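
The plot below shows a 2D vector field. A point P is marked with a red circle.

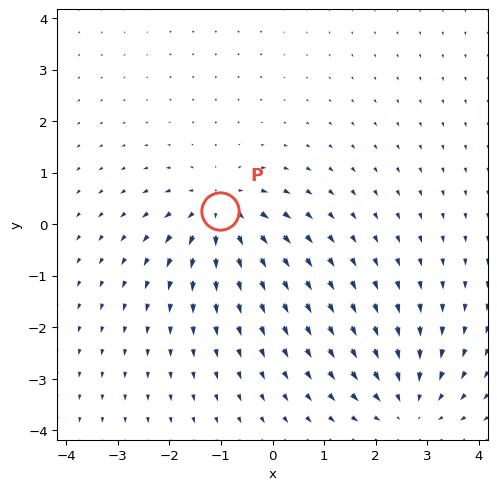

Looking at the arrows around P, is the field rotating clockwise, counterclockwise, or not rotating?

not rotating

Near P at (-1.0, 0.3) the arrows show no circulation. The curl there is ≈0.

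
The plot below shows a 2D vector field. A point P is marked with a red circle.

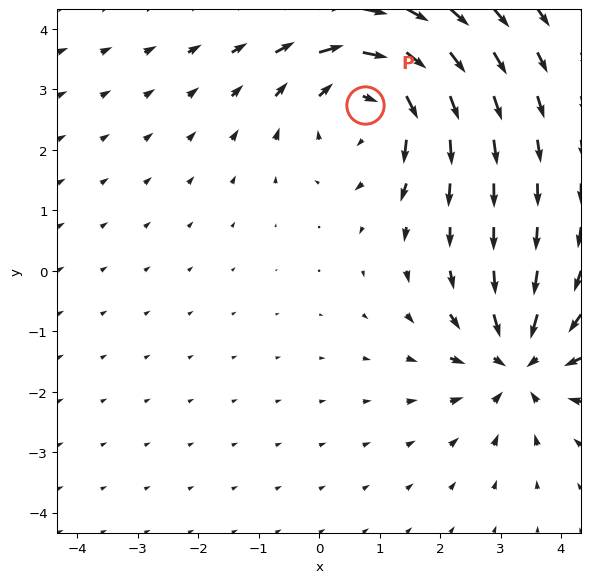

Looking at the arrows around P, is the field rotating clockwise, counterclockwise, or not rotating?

clockwise

Near P at (0.8, 2.7) the arrows circulate clockwise. The curl (z-component) there is about -4; negative curl means clockwise rotation.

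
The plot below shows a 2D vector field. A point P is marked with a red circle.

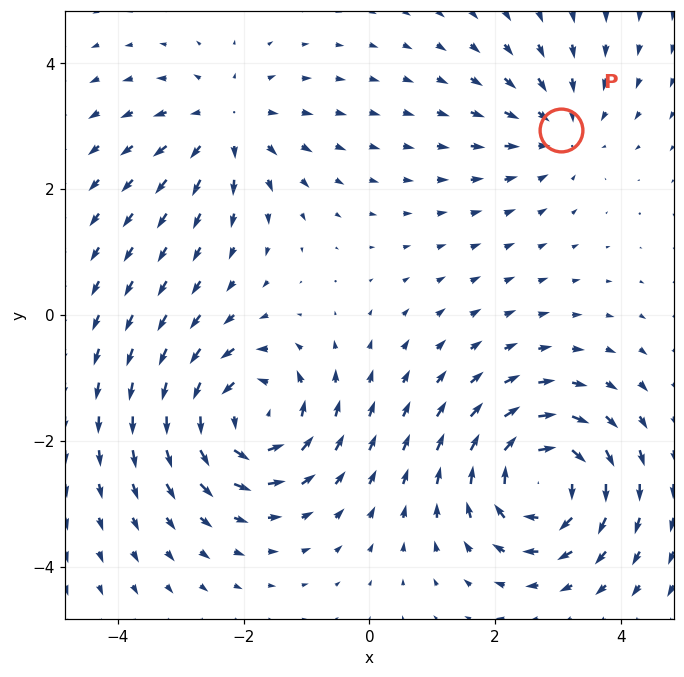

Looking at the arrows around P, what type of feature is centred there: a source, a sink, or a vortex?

At P (3.0, 2.9) the arrows converge inward. Divergence about -3, curl ≈0 — negative divergence with near-zero curl is a sink.

sink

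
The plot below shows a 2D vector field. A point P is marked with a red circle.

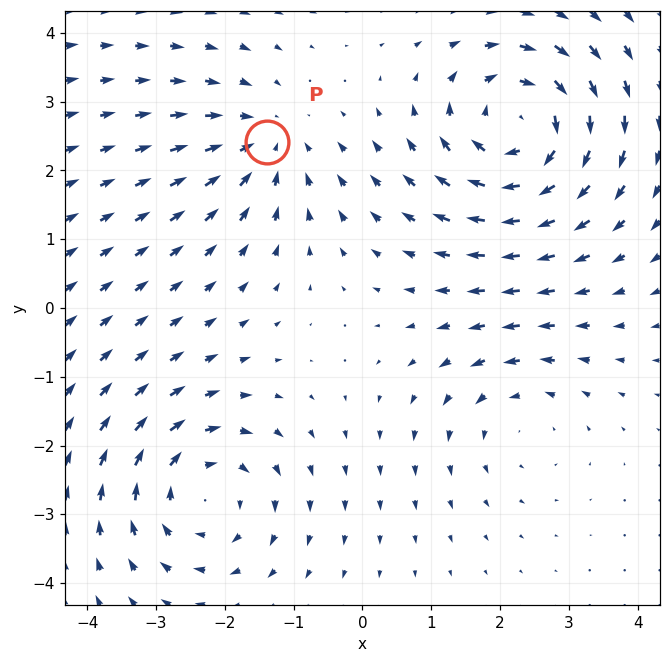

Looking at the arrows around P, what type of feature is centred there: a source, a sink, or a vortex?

At P (-1.4, 2.4) the arrows converge inward. Divergence about -3, curl ≈0 — negative divergence with near-zero curl is a sink.

sink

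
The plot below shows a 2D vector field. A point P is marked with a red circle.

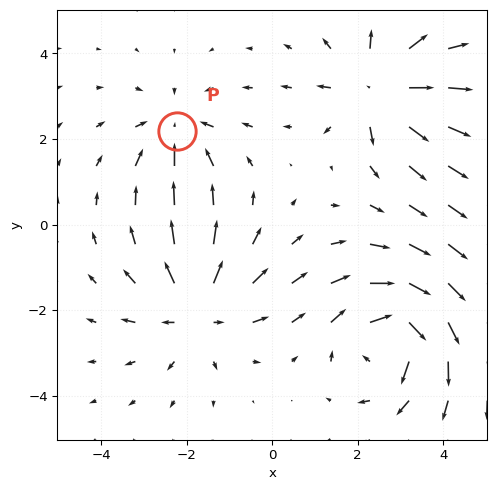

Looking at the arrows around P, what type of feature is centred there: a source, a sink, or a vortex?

At P (-2.2, 2.2) the arrows converge inward. Divergence about -3, curl ≈0 — negative divergence with near-zero curl is a sink.

sink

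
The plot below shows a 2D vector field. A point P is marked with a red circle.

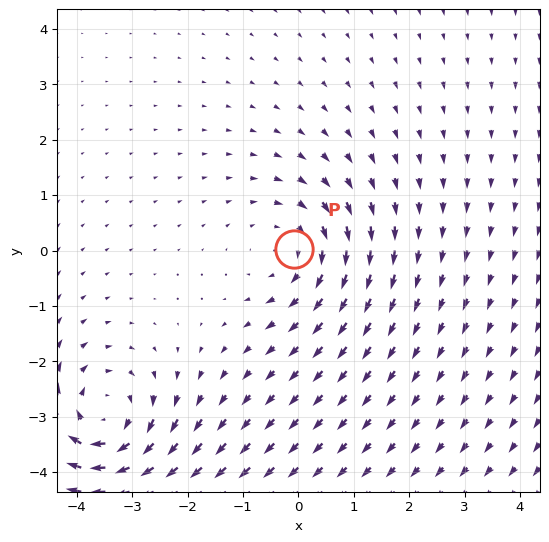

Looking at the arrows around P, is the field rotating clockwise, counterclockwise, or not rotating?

clockwise

Near P at (-0.1, 0.0) the arrows circulate clockwise. The curl (z-component) there is about -3; negative curl means clockwise rotation.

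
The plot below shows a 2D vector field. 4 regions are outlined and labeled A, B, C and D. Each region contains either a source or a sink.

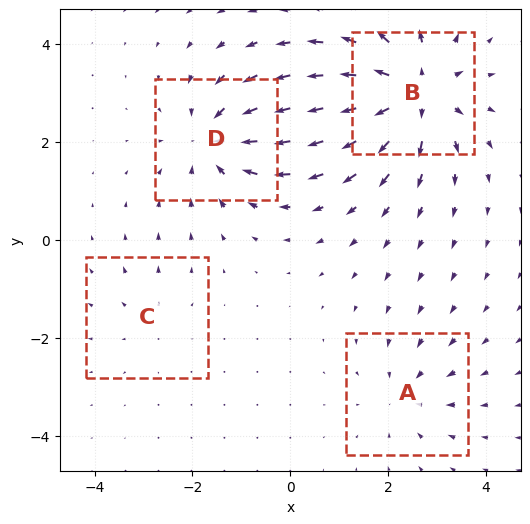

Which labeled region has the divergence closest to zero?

C

Divergence at each region's feature centre — A: about -3, B: about +7, C: about +2, D: about -5. Region C is closest to zero.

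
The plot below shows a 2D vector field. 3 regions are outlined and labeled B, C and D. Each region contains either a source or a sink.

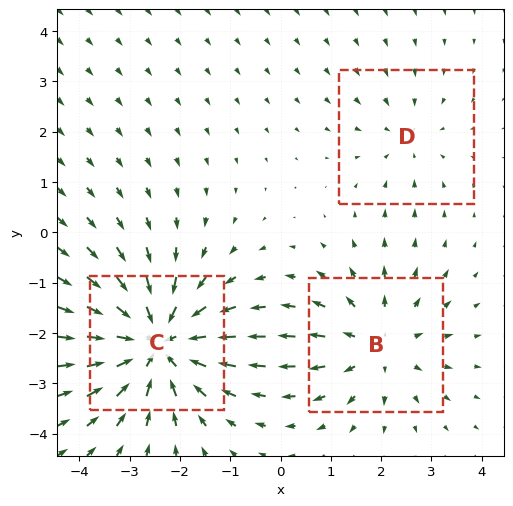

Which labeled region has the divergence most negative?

Divergence at each region's feature centre — B: about +3, C: about -5, D: about -2. Region C is most negative.

C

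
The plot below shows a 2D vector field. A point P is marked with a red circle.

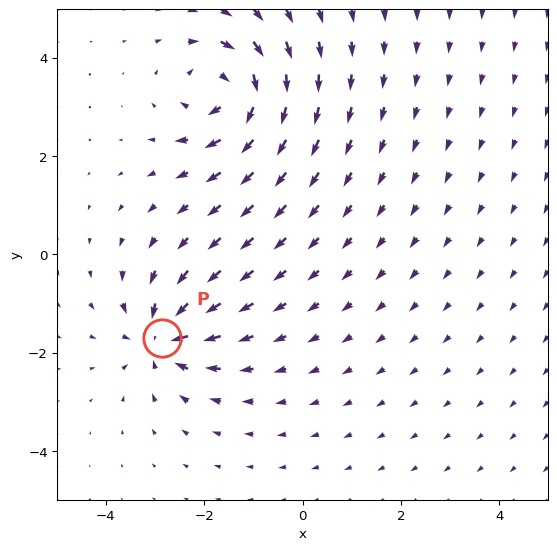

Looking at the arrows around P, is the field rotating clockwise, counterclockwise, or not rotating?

not rotating

Near P at (-2.9, -1.7) the arrows show no circulation. The curl there is ≈0.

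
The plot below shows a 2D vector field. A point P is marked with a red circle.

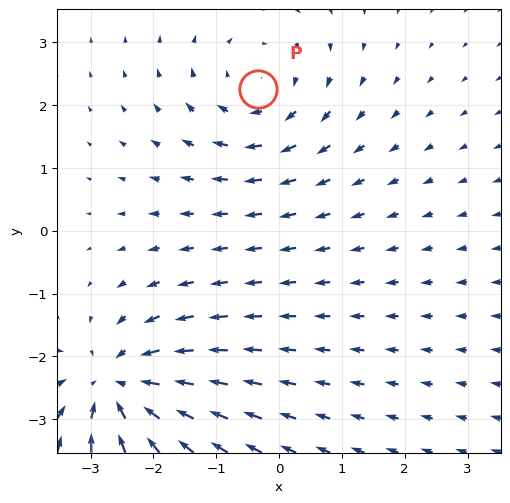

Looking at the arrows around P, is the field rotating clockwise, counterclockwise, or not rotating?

Near P at (-0.3, 2.3) the arrows circulate clockwise. The curl (z-component) there is about -3; negative curl means clockwise rotation.

clockwise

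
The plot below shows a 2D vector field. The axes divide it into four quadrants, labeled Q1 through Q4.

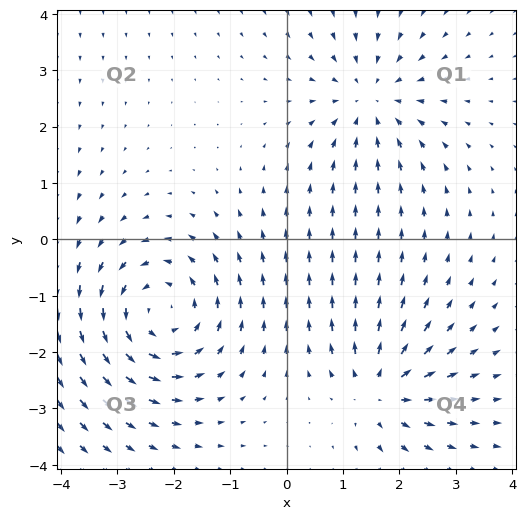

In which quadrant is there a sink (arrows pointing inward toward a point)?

Q1

The sink sits at approximately (1.5, 2.5), which lies in quadrant Q1. The divergence there is about -3, negative as expected for a sink.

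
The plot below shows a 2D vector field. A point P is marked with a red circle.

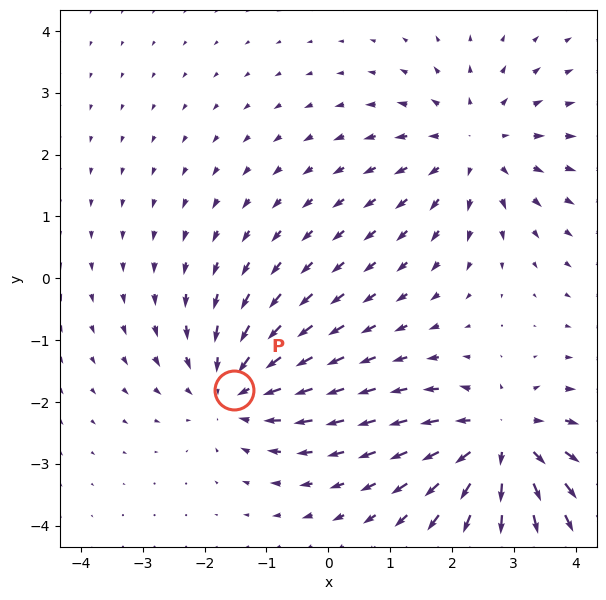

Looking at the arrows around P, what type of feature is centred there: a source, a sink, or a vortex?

At P (-1.5, -1.8) the arrows converge inward. Divergence about -4, curl ≈0 — negative divergence with near-zero curl is a sink.

sink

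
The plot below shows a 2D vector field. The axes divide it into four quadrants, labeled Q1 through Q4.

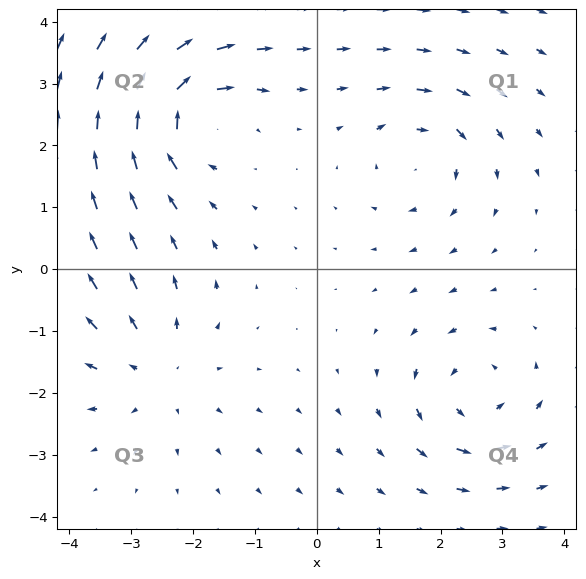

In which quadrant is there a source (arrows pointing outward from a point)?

Q3

The source sits at approximately (-2.6, -1.6), which lies in quadrant Q3. The divergence there is about +4, positive as expected for a source.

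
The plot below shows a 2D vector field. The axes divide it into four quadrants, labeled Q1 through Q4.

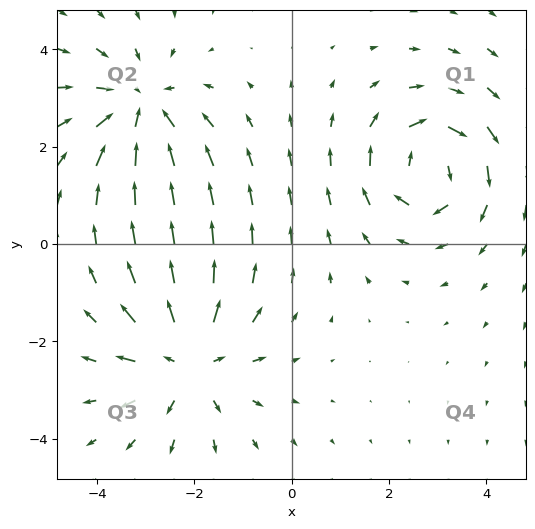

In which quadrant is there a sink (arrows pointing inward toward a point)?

The sink sits at approximately (-3.1, 2.8), which lies in quadrant Q2. The divergence there is about -3, negative as expected for a sink.

Q2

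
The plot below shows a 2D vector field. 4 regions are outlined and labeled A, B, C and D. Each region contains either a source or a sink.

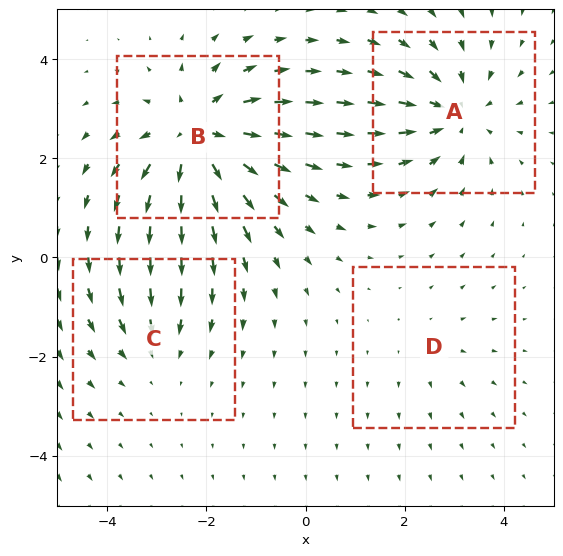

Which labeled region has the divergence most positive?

Divergence at each region's feature centre — A: about -5, B: about +6, C: about -3, D: about +2. Region B is most positive.

B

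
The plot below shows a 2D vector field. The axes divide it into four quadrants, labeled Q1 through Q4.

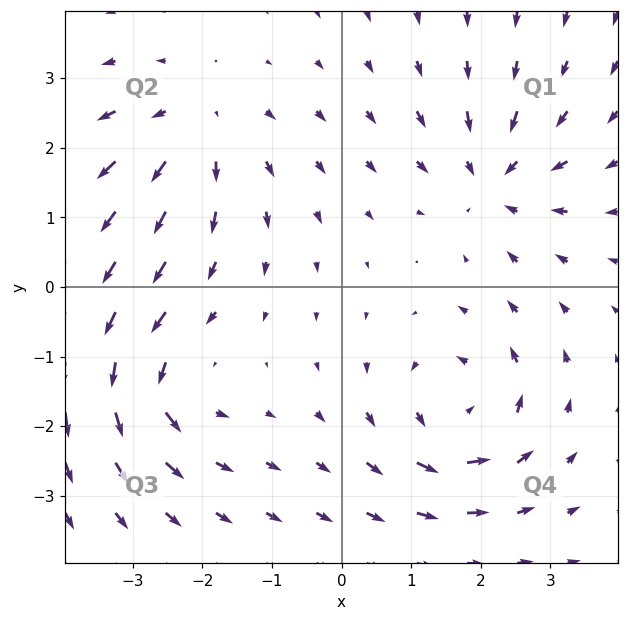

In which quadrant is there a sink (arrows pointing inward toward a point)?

Q1

The sink sits at approximately (2.2, 1.5), which lies in quadrant Q1. The divergence there is about -5, negative as expected for a sink.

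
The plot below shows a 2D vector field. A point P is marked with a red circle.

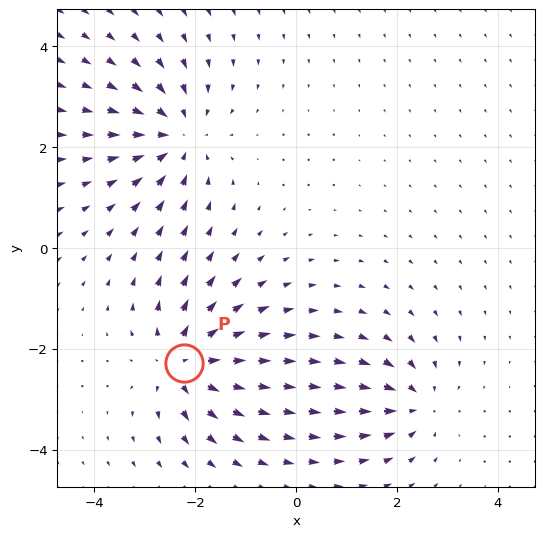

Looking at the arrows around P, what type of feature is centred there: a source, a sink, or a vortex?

source

At P (-2.2, -2.3) the arrows spread outward. Divergence about +6, curl ≈0 — positive divergence with near-zero curl is a source.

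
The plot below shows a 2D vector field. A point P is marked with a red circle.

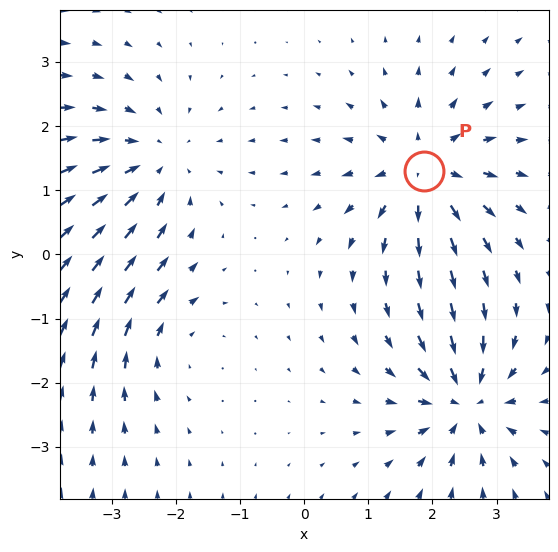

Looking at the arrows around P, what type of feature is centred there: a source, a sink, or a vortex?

source

At P (1.9, 1.3) the arrows spread outward. Divergence about +5, curl ≈0 — positive divergence with near-zero curl is a source.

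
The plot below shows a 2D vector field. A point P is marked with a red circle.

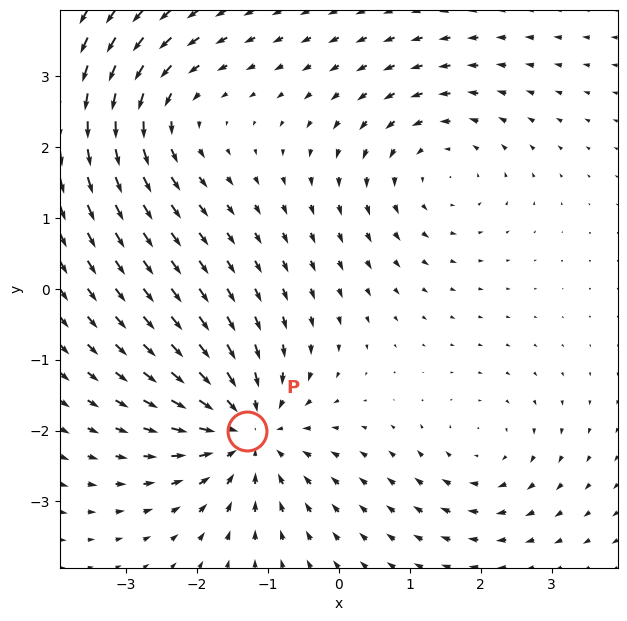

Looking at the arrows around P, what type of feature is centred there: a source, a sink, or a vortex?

At P (-1.3, -2.0) the arrows converge inward. Divergence about -6, curl ≈0 — negative divergence with near-zero curl is a sink.

sink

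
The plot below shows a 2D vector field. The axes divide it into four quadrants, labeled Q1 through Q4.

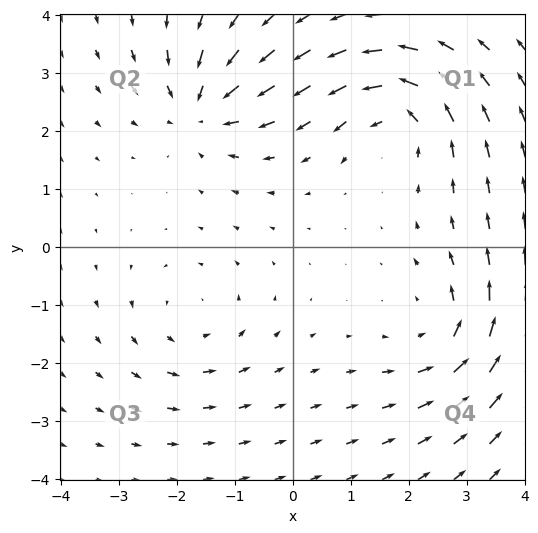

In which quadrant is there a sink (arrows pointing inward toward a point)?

Q2

The sink sits at approximately (-1.5, 2.4), which lies in quadrant Q2. The divergence there is about -5, negative as expected for a sink.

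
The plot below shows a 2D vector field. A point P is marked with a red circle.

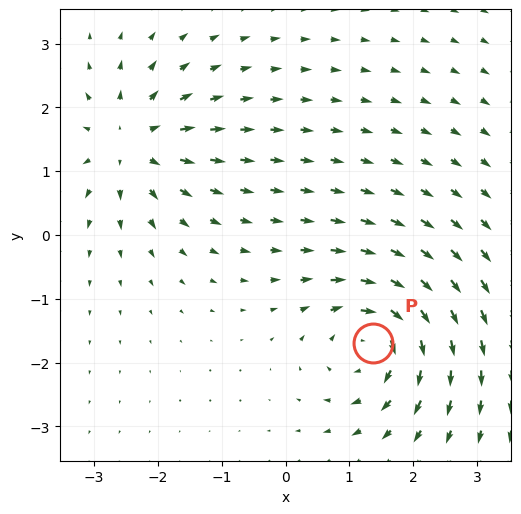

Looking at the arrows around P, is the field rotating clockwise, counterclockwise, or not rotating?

Near P at (1.4, -1.7) the arrows circulate clockwise. The curl (z-component) there is about -6; negative curl means clockwise rotation.

clockwise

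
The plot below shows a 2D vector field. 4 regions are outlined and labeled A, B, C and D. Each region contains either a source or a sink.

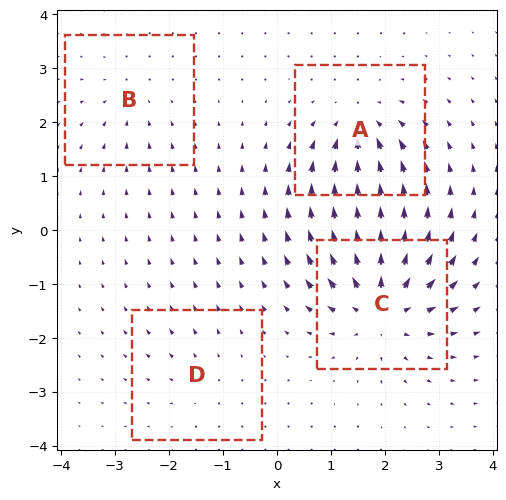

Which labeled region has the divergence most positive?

Divergence at each region's feature centre — A: about -6, B: about -3, C: about +8, D: about +2. Region C is most positive.

C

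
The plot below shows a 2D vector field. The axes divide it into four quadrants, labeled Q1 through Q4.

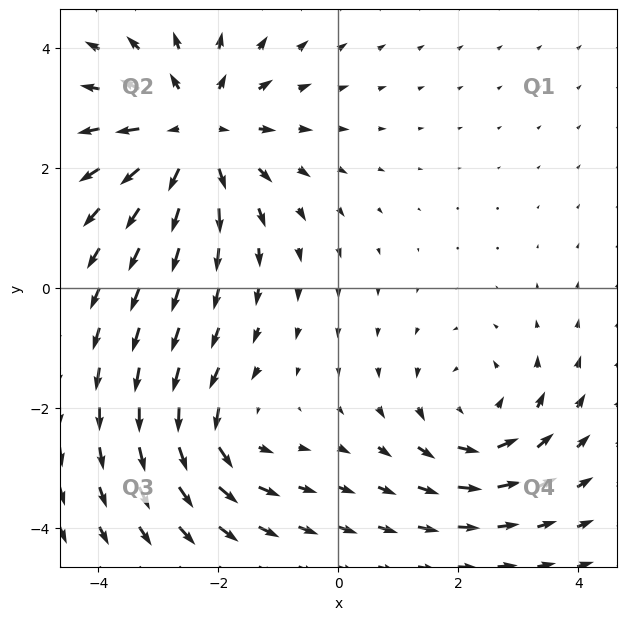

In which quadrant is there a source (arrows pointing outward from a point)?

The source sits at approximately (-2.4, 2.6), which lies in quadrant Q2. The divergence there is about +4, positive as expected for a source.

Q2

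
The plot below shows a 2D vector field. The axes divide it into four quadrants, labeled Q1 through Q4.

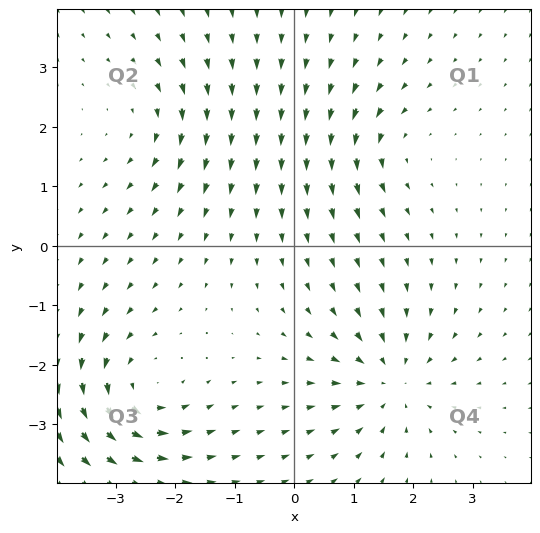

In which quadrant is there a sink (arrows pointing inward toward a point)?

The sink sits at approximately (1.6, -2.3), which lies in quadrant Q4. The divergence there is about -5, negative as expected for a sink.

Q4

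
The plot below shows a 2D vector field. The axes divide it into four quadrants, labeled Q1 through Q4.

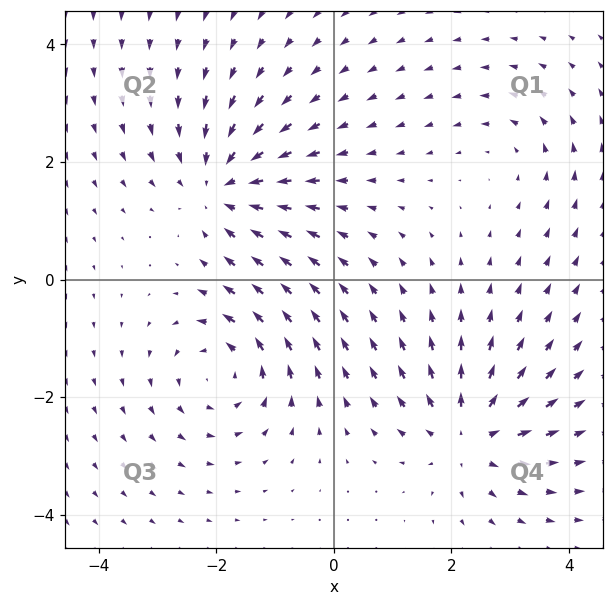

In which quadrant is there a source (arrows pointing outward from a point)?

The source sits at approximately (2.3, -2.6), which lies in quadrant Q4. The divergence there is about +5, positive as expected for a source.

Q4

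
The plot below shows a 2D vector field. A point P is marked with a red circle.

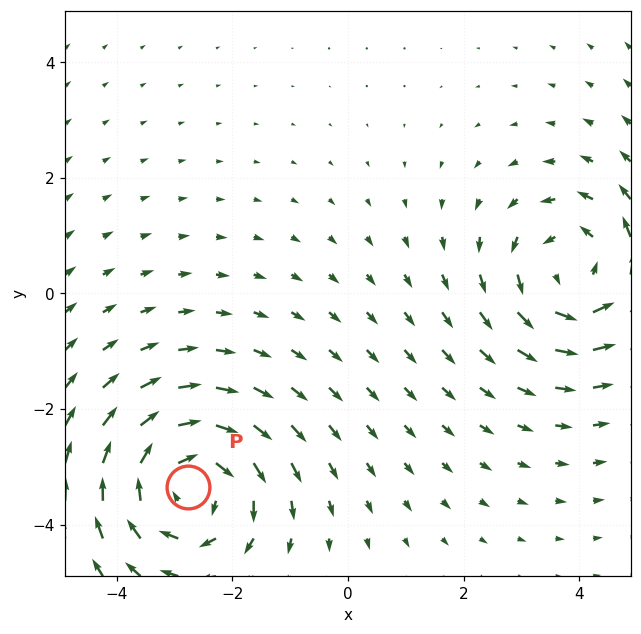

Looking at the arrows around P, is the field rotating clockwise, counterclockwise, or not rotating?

clockwise

Near P at (-2.8, -3.4) the arrows circulate clockwise. The curl (z-component) there is about -3; negative curl means clockwise rotation.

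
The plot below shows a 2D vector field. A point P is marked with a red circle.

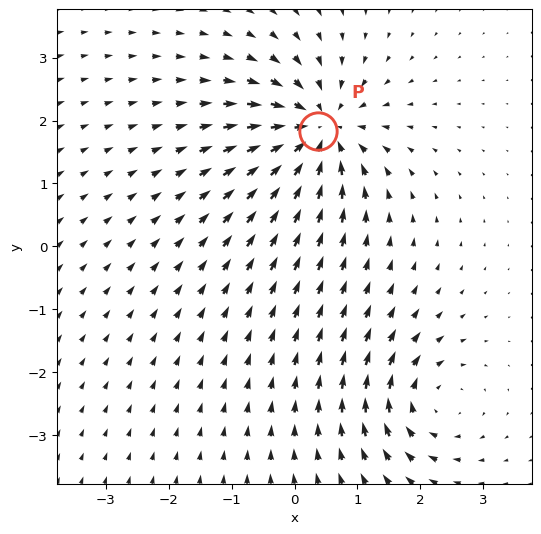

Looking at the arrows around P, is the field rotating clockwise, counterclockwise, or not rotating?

Near P at (0.4, 1.8) the arrows show no circulation. The curl there is ≈0.

not rotating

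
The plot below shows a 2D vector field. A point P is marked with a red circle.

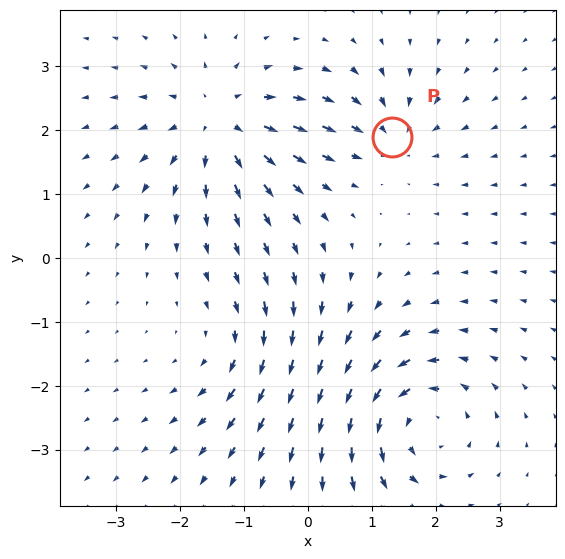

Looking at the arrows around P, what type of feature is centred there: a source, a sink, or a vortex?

sink

At P (1.3, 1.9) the arrows converge inward. Divergence about -4, curl ≈0 — negative divergence with near-zero curl is a sink.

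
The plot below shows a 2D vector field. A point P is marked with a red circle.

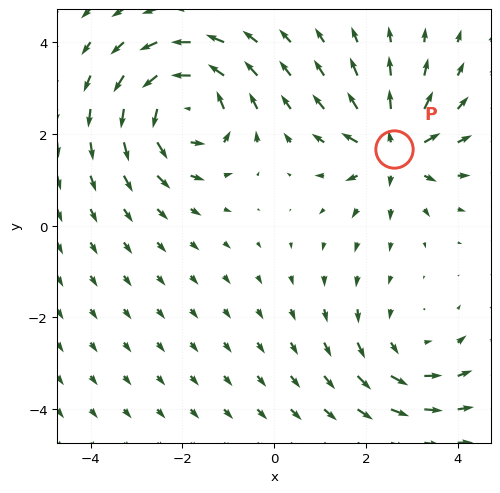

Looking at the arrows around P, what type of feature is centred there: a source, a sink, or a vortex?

source

At P (2.6, 1.7) the arrows spread outward. Divergence about +5, curl ≈0 — positive divergence with near-zero curl is a source.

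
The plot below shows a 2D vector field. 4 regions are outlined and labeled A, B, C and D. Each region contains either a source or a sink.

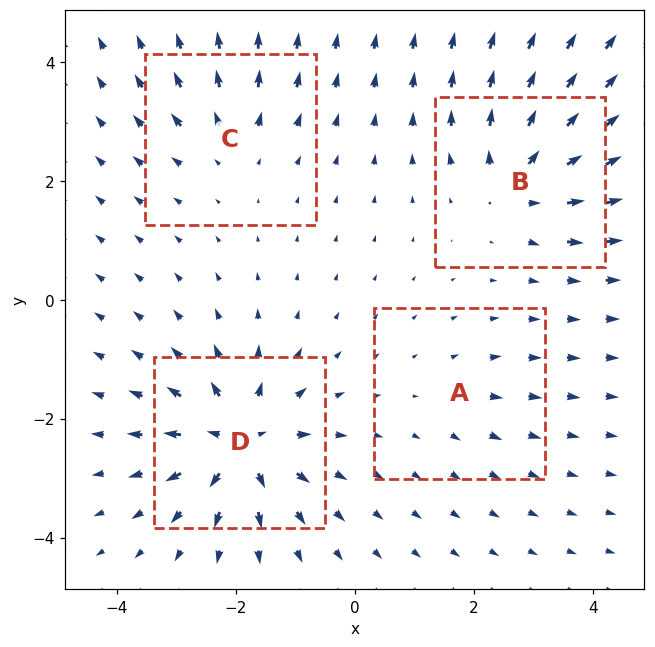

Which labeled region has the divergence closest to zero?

A

Divergence at each region's feature centre — A: about +2, B: about +6, C: about +4, D: about +9. Region A is closest to zero.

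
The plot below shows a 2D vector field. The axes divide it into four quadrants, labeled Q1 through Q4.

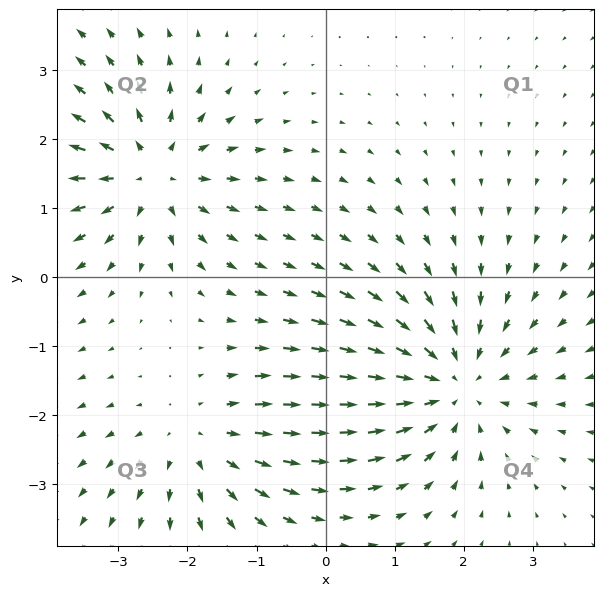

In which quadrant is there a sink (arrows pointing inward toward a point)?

The sink sits at approximately (1.8, -1.5), which lies in quadrant Q4. The divergence there is about -4, negative as expected for a sink.

Q4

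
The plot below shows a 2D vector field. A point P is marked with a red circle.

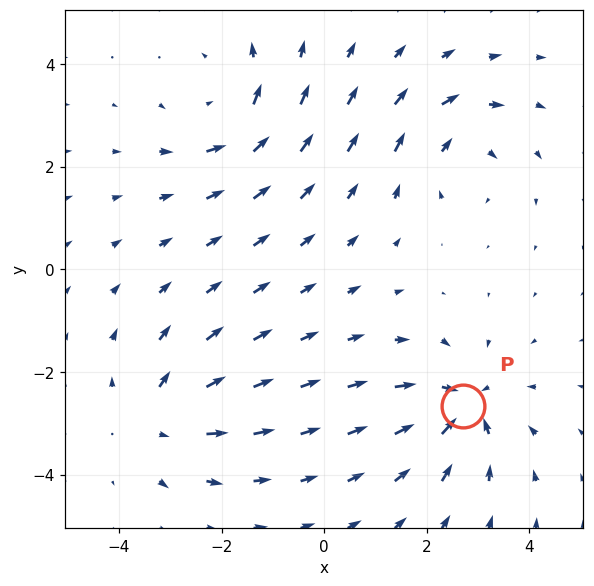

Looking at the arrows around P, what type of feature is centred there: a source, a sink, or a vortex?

sink

At P (2.7, -2.7) the arrows converge inward. Divergence about -6, curl ≈0 — negative divergence with near-zero curl is a sink.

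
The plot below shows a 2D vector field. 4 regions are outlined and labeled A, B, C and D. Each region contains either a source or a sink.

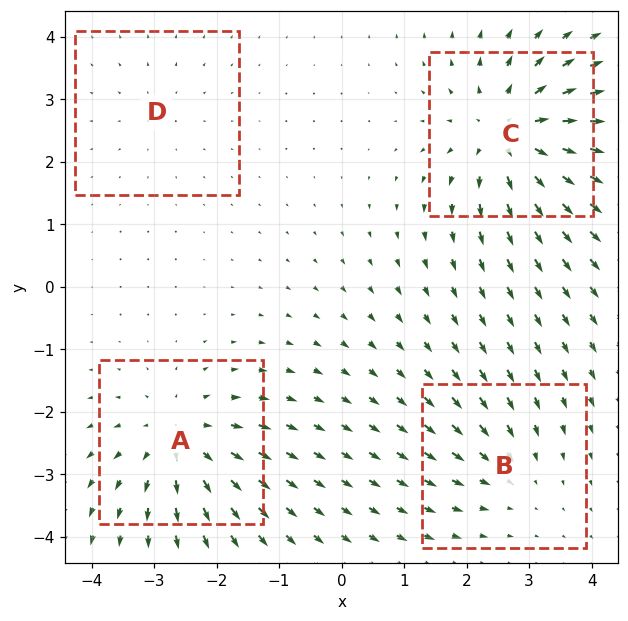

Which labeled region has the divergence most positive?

C

Divergence at each region's feature centre — A: about +6, B: about -3, C: about +7, D: about +2. Region C is most positive.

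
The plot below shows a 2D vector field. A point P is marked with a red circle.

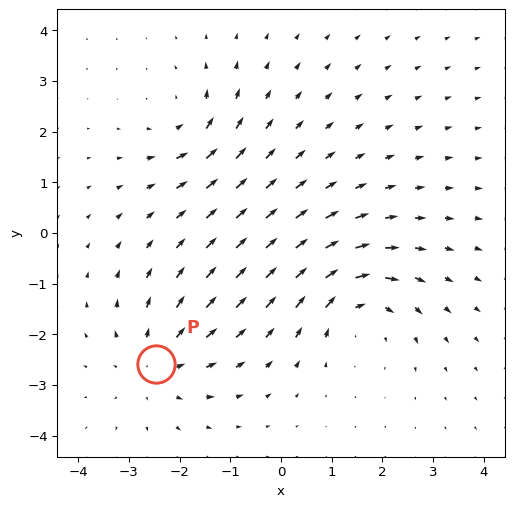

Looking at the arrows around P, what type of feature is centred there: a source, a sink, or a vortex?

source

At P (-2.5, -2.6) the arrows spread outward. Divergence about +4, curl ≈0 — positive divergence with near-zero curl is a source.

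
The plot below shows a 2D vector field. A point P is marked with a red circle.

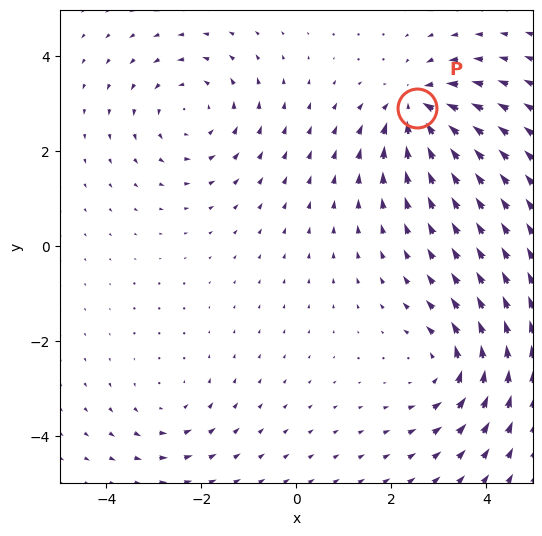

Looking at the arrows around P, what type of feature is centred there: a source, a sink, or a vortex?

At P (2.5, 2.9) the arrows converge inward. Divergence about -6, curl ≈0 — negative divergence with near-zero curl is a sink.

sink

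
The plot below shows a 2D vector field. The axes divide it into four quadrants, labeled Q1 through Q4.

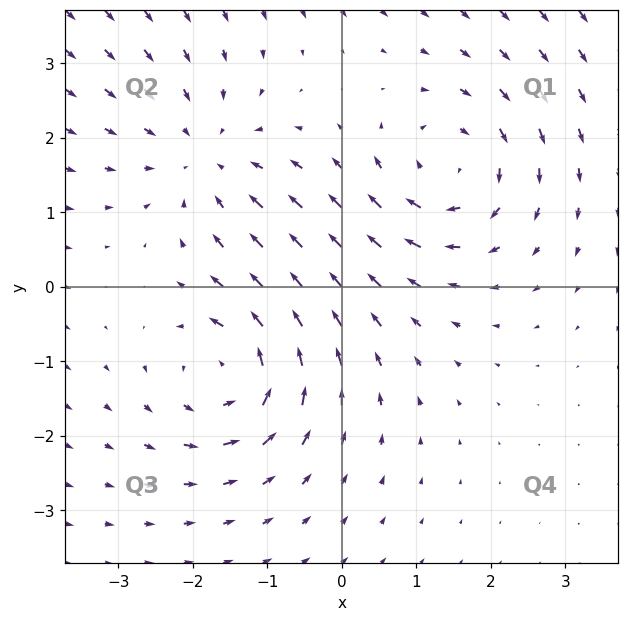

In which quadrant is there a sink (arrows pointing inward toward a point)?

Q2

The sink sits at approximately (-1.8, 1.7), which lies in quadrant Q2. The divergence there is about -3, negative as expected for a sink.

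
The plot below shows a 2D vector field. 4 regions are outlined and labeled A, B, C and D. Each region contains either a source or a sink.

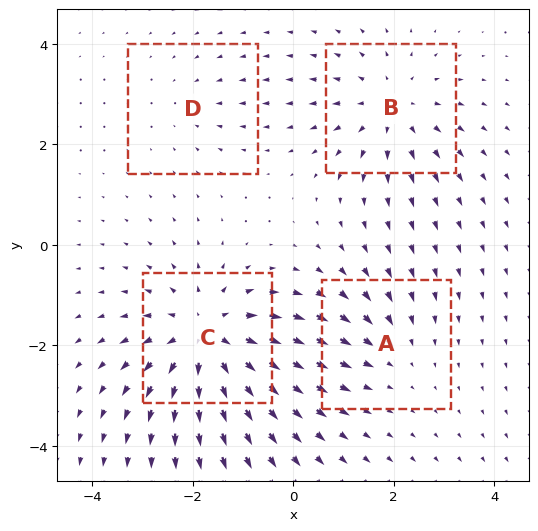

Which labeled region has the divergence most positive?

C

Divergence at each region's feature centre — A: about -3, B: about +4, C: about +7, D: about -2. Region C is most positive.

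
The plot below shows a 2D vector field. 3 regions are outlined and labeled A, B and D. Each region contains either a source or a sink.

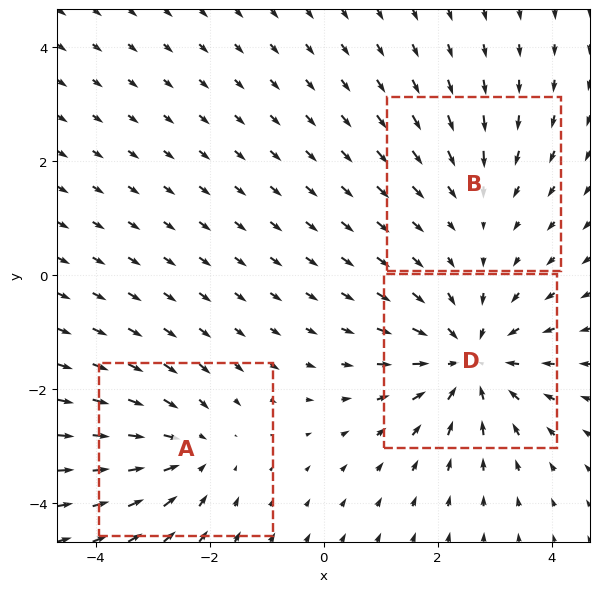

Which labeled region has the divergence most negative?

D

Divergence at each region's feature centre — A: about -3, B: about -2, D: about -4. Region D is most negative.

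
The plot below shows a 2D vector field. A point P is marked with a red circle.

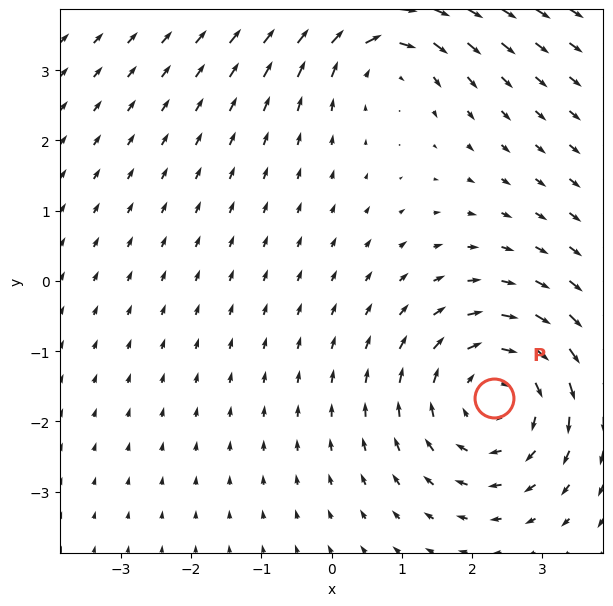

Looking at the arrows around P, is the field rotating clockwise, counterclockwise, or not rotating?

clockwise

Near P at (2.3, -1.7) the arrows circulate clockwise. The curl (z-component) there is about -3; negative curl means clockwise rotation.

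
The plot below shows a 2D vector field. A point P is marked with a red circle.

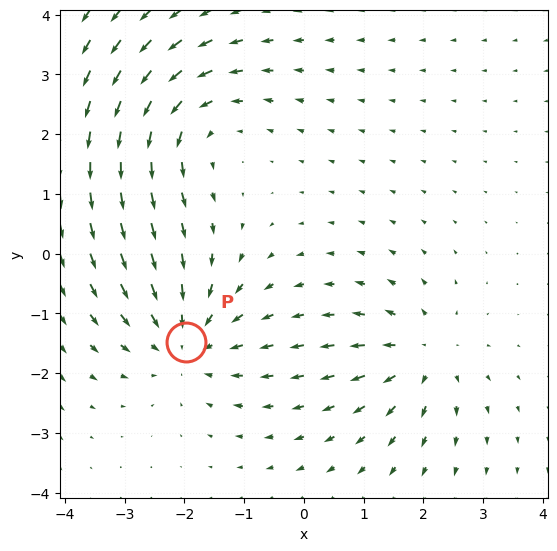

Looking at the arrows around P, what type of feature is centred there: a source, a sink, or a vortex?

sink

At P (-2.0, -1.5) the arrows converge inward. Divergence about -3, curl ≈0 — negative divergence with near-zero curl is a sink.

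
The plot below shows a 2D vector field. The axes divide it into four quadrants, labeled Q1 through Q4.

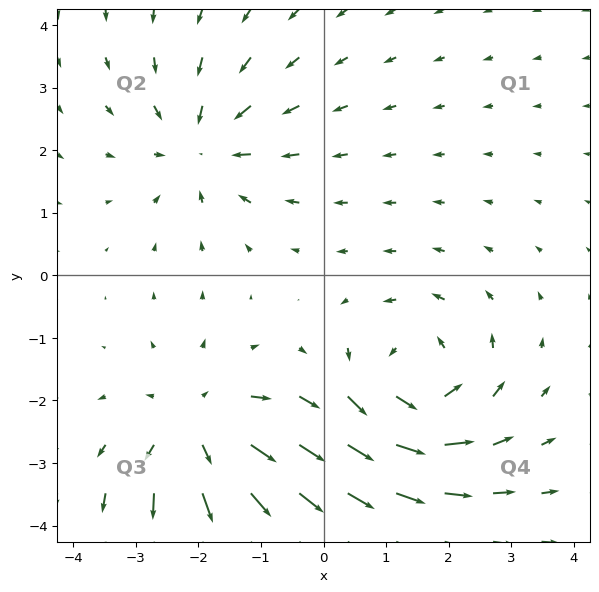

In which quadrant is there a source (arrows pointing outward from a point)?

Q3

The source sits at approximately (-2.0, -2.5), which lies in quadrant Q3. The divergence there is about +4, positive as expected for a source.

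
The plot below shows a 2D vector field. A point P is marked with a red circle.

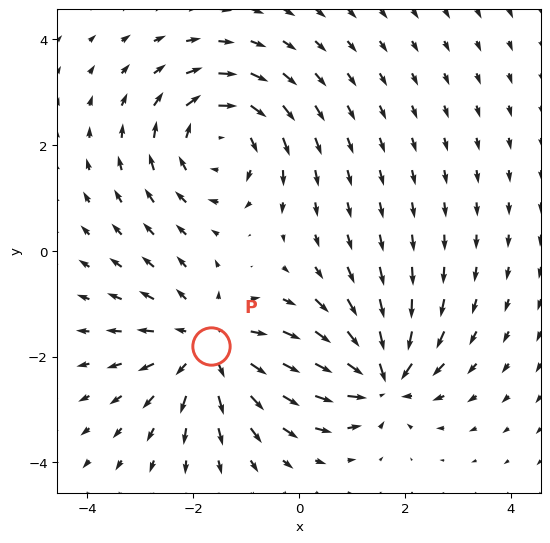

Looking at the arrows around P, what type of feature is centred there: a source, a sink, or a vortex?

source

At P (-1.7, -1.8) the arrows spread outward. Divergence about +3, curl ≈0 — positive divergence with near-zero curl is a source.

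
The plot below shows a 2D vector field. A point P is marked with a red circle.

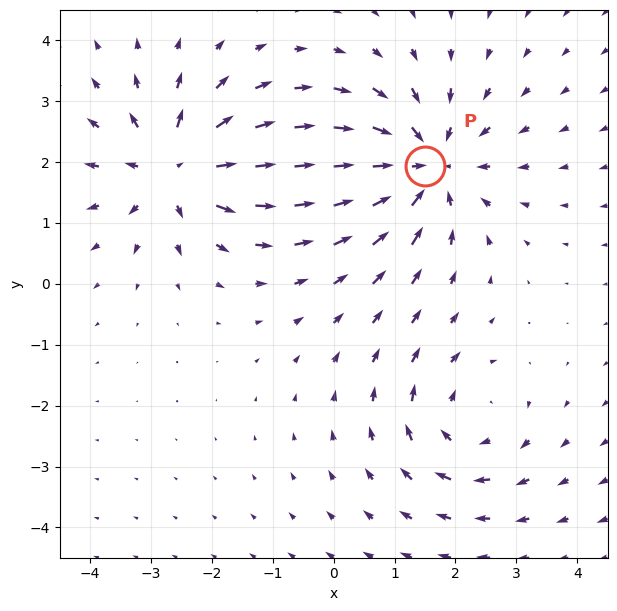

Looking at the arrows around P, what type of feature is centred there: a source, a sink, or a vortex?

At P (1.5, 1.9) the arrows converge inward. Divergence about -5, curl ≈0 — negative divergence with near-zero curl is a sink.

sink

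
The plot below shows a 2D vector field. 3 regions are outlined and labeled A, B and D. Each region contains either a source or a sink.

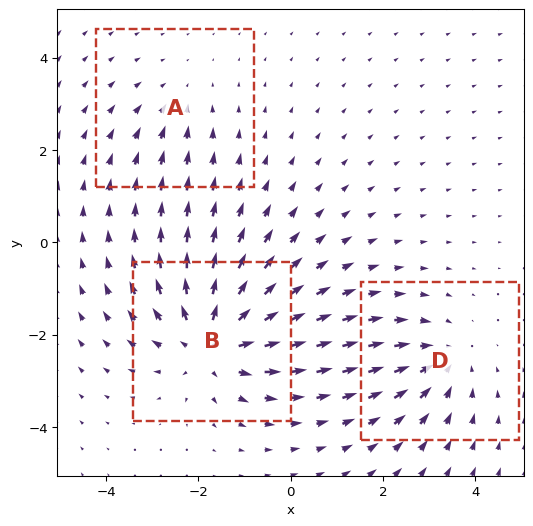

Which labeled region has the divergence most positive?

B

Divergence at each region's feature centre — A: about -2, B: about +4, D: about -3. Region B is most positive.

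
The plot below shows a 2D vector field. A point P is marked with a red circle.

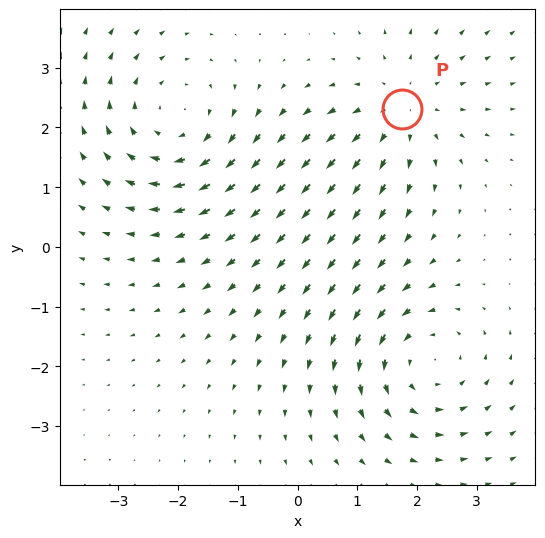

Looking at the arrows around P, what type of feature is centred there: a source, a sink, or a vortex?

At P (1.7, 2.3) the arrows spread outward. Divergence about +2, curl ≈0 — positive divergence with near-zero curl is a source.

source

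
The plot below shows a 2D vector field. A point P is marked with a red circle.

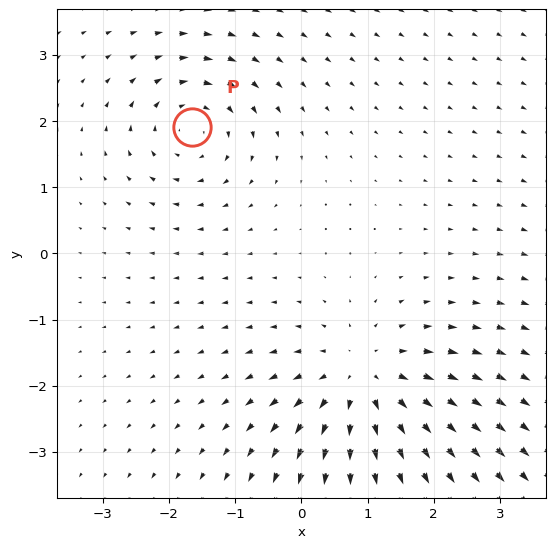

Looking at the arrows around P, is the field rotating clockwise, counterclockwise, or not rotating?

Near P at (-1.7, 1.9) the arrows circulate clockwise. The curl (z-component) there is about -4; negative curl means clockwise rotation.

clockwise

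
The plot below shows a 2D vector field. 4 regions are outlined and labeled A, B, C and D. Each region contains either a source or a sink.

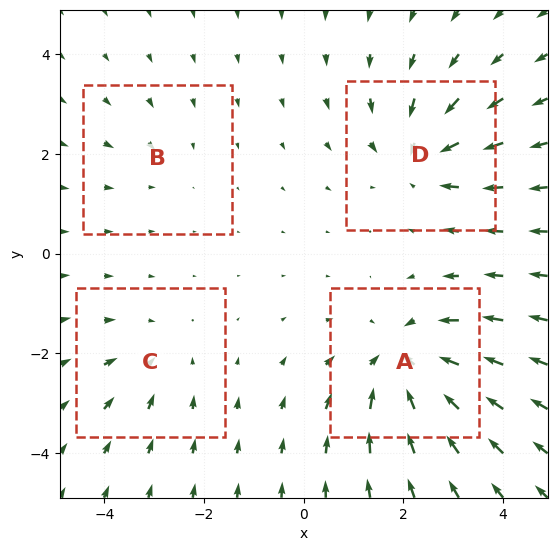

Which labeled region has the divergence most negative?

A

Divergence at each region's feature centre — A: about -6, B: about -2, C: about -3, D: about -5. Region A is most negative.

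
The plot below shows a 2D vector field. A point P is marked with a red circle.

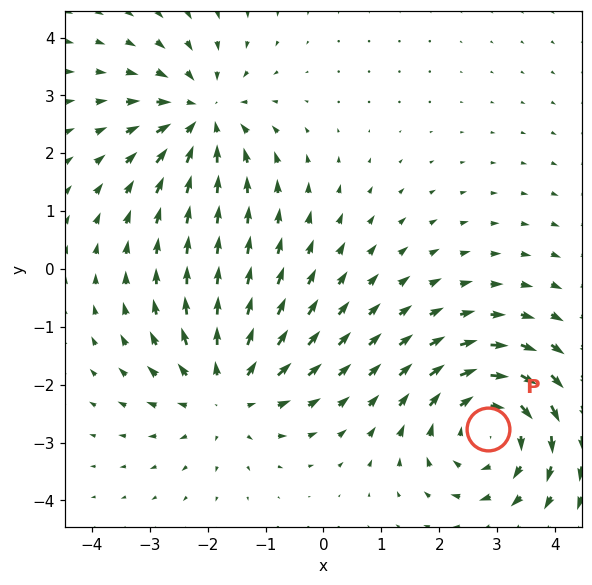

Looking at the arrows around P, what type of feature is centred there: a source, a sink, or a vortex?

vortex

At P (2.9, -2.8) the arrows circulate clockwise. Divergence ≈0, curl about -3 — near-zero divergence with nonzero curl is a vortex.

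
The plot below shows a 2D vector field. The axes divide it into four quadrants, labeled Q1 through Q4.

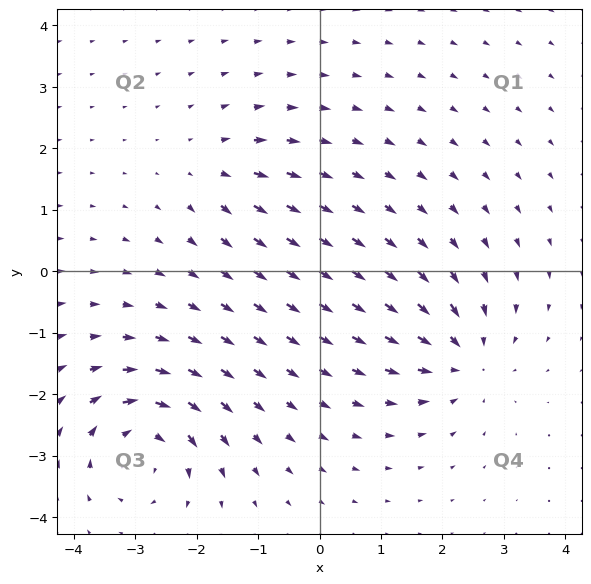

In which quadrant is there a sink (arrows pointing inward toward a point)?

Q4

The sink sits at approximately (2.3, -1.4), which lies in quadrant Q4. The divergence there is about -5, negative as expected for a sink.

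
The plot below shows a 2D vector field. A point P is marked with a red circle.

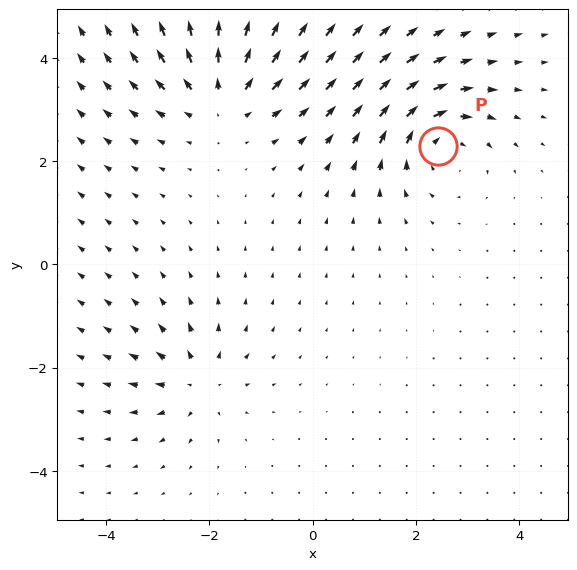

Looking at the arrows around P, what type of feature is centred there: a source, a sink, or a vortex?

vortex

At P (2.4, 2.3) the arrows circulate clockwise. Divergence ≈0, curl about -5 — near-zero divergence with nonzero curl is a vortex.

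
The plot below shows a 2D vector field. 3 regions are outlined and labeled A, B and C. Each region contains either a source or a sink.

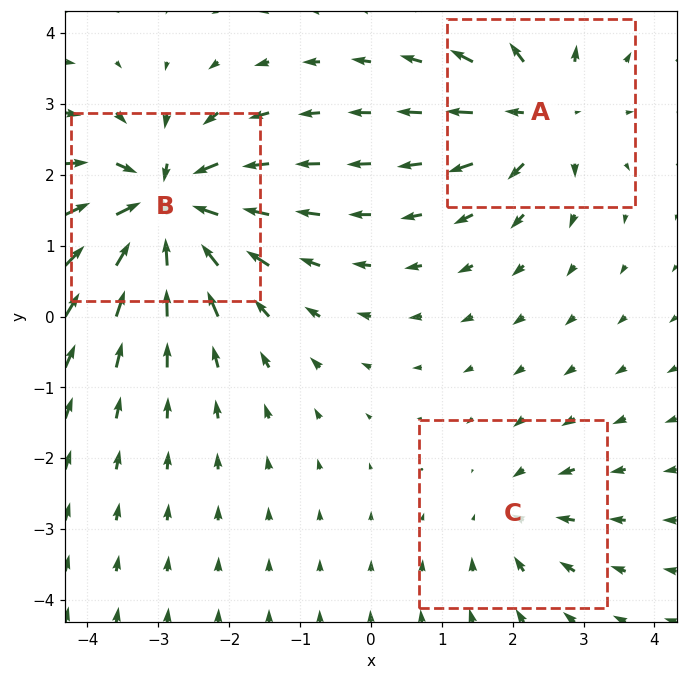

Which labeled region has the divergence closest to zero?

Divergence at each region's feature centre — A: about +4, B: about -7, C: about -3. Region C is closest to zero.

C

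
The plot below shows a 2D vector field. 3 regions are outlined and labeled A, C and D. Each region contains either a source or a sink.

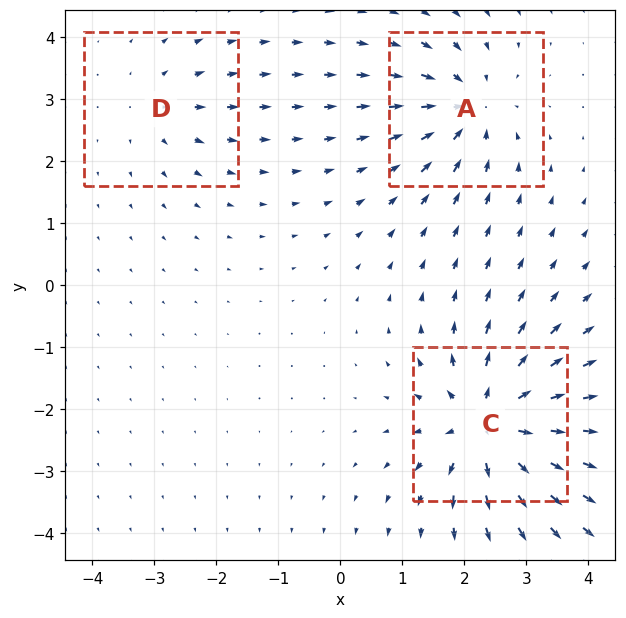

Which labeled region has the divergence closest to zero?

Divergence at each region's feature centre — A: about -4, C: about +6, D: about +2. Region D is closest to zero.

D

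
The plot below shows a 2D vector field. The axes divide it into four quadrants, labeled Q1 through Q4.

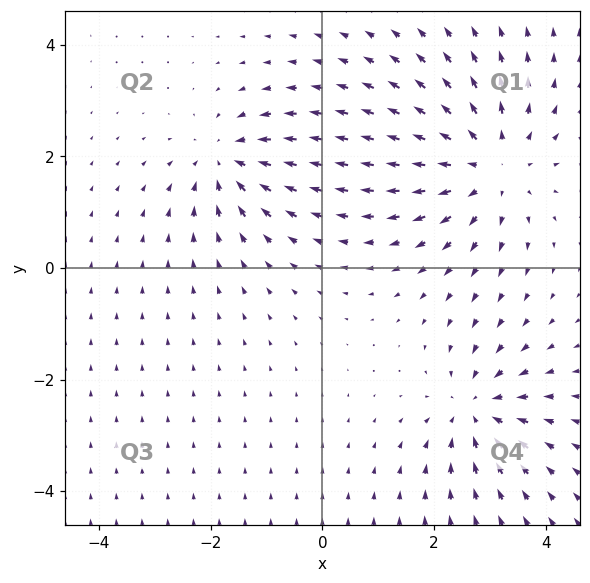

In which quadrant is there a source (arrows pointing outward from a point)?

Q1

The source sits at approximately (3.0, 1.8), which lies in quadrant Q1. The divergence there is about +3, positive as expected for a source.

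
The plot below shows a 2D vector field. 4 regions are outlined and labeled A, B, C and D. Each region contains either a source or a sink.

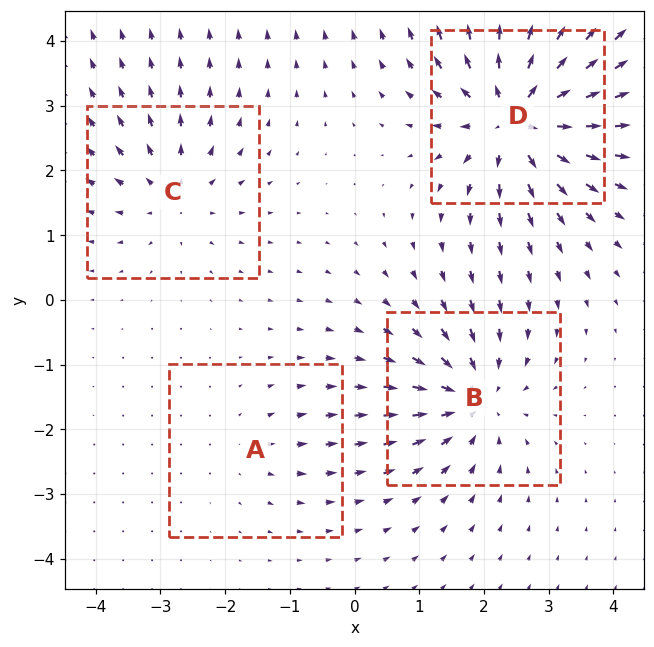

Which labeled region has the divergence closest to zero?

Divergence at each region's feature centre — A: about +2, B: about -5, C: about +4, D: about +8. Region A is closest to zero.

A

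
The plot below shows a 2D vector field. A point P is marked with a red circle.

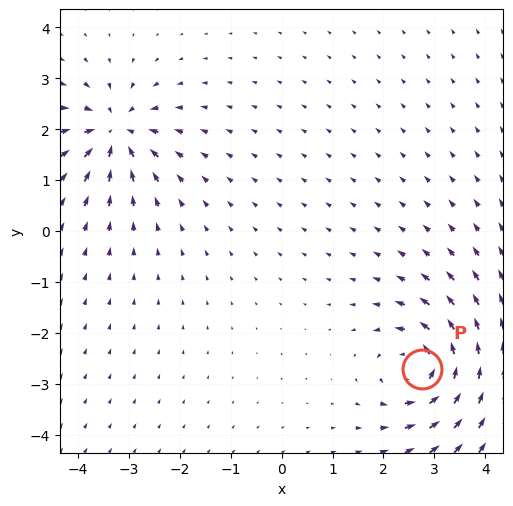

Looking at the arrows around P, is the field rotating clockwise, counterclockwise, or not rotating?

Near P at (2.8, -2.7) the arrows circulate counterclockwise. The curl (z-component) there is about +6; positive curl means counterclockwise rotation.

counterclockwise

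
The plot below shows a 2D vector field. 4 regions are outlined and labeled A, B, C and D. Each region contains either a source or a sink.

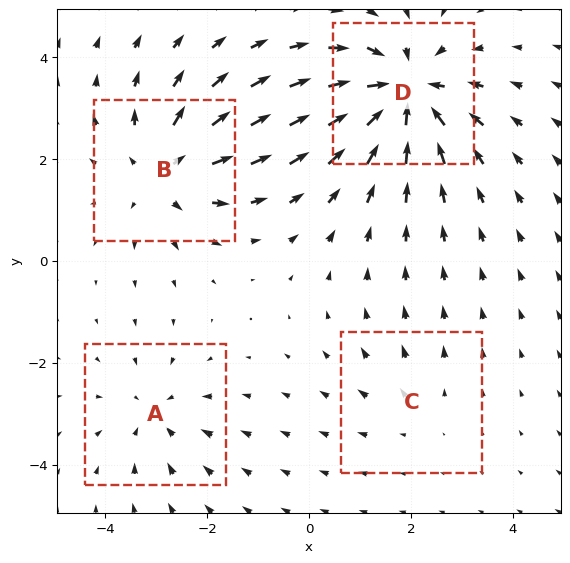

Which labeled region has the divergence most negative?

D

Divergence at each region's feature centre — A: about -3, B: about +5, C: about +2, D: about -7. Region D is most negative.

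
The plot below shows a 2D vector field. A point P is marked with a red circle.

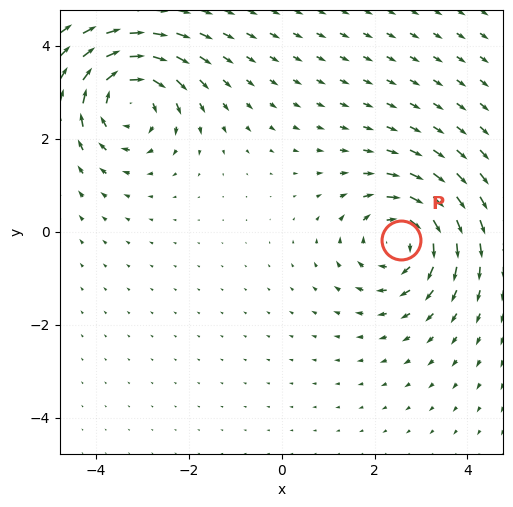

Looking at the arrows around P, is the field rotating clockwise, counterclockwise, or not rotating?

clockwise

Near P at (2.6, -0.2) the arrows circulate clockwise. The curl (z-component) there is about -4; negative curl means clockwise rotation.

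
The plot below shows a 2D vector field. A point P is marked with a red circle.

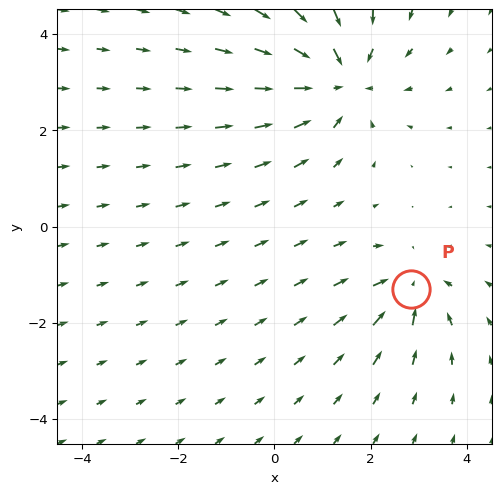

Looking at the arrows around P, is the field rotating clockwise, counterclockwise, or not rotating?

Near P at (2.8, -1.3) the arrows show no circulation. The curl there is ≈0.

not rotating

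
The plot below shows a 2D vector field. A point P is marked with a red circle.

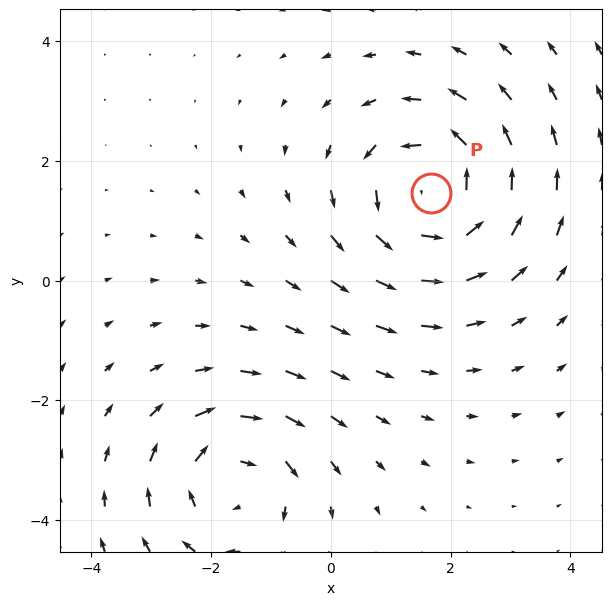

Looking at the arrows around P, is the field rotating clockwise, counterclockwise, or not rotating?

Near P at (1.7, 1.5) the arrows circulate counterclockwise. The curl (z-component) there is about +4; positive curl means counterclockwise rotation.

counterclockwise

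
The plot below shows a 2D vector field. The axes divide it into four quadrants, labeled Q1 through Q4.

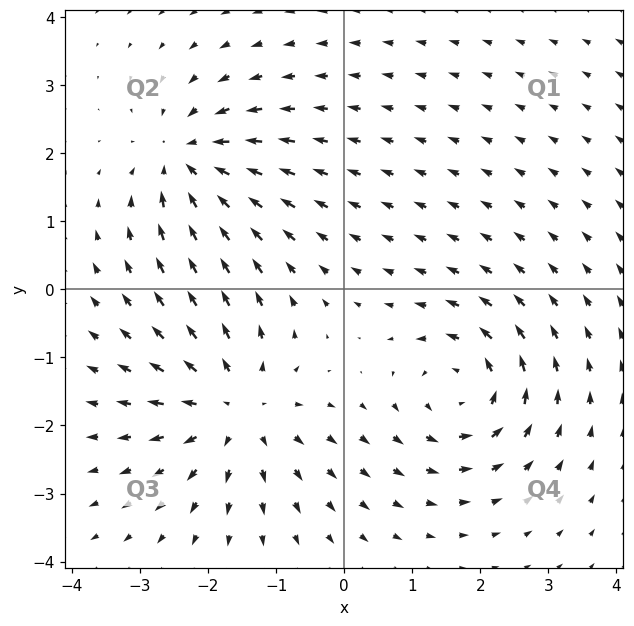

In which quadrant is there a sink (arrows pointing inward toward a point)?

The sink sits at approximately (-2.3, 1.9), which lies in quadrant Q2. The divergence there is about -5, negative as expected for a sink.

Q2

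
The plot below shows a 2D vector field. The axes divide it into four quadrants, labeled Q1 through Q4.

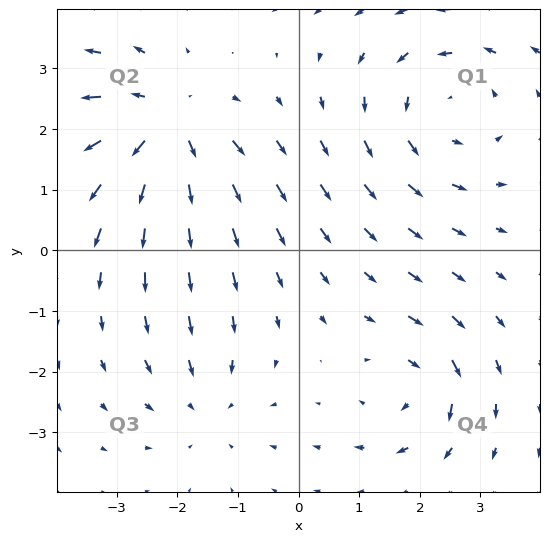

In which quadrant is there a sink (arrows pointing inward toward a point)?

Q3

The sink sits at approximately (-1.5, -2.5), which lies in quadrant Q3. The divergence there is about -2, negative as expected for a sink.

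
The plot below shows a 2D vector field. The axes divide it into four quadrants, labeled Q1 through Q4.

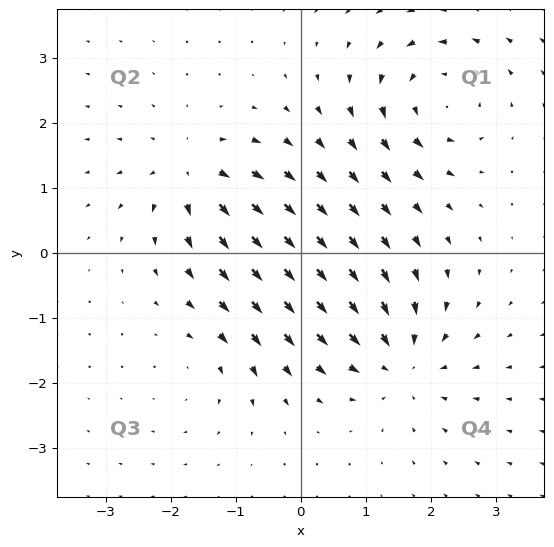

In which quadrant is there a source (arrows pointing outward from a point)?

Q2

The source sits at approximately (-1.7, 1.2), which lies in quadrant Q2. The divergence there is about +5, positive as expected for a source.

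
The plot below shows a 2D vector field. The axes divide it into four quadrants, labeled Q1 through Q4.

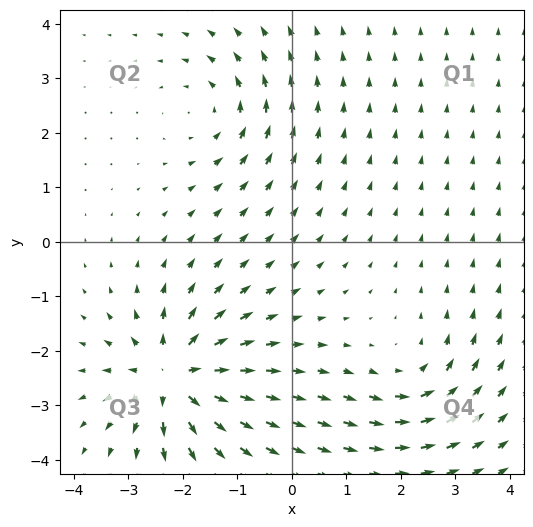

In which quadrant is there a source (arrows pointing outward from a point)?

Q3

The source sits at approximately (-2.2, -2.5), which lies in quadrant Q3. The divergence there is about +6, positive as expected for a source.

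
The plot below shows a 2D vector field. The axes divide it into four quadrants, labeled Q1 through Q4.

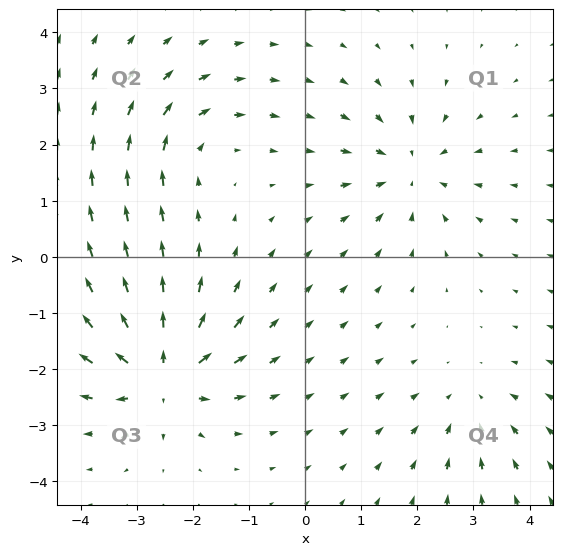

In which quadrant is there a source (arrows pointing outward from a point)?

Q3

The source sits at approximately (-2.6, -2.1), which lies in quadrant Q3. The divergence there is about +6, positive as expected for a source.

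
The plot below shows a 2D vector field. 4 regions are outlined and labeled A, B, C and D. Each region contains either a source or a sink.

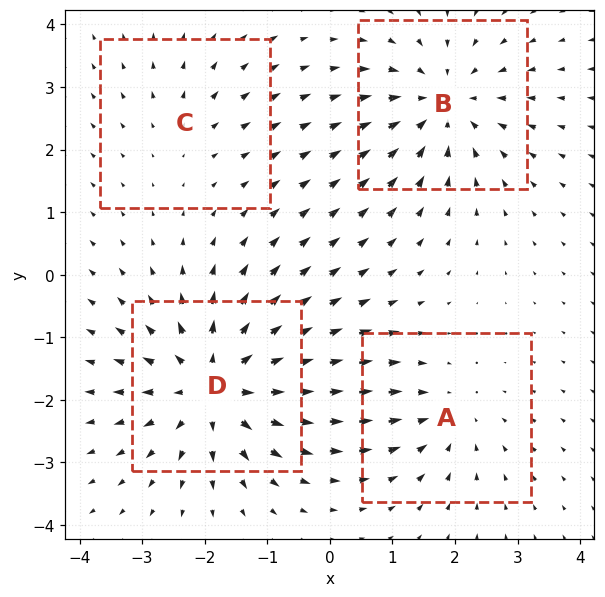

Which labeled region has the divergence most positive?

D

Divergence at each region's feature centre — A: about -3, B: about -5, C: about +2, D: about +6. Region D is most positive.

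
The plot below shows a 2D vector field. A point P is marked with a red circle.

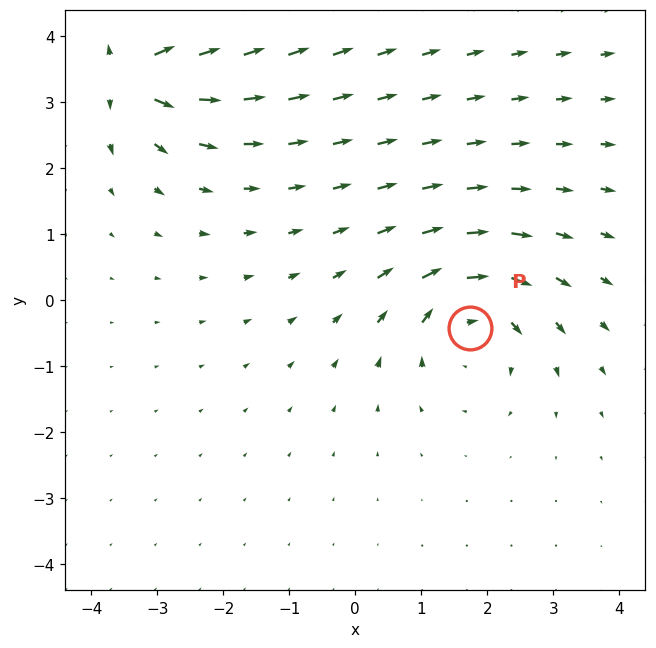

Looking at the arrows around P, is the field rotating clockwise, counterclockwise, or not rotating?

clockwise

Near P at (1.7, -0.4) the arrows circulate clockwise. The curl (z-component) there is about -3; negative curl means clockwise rotation.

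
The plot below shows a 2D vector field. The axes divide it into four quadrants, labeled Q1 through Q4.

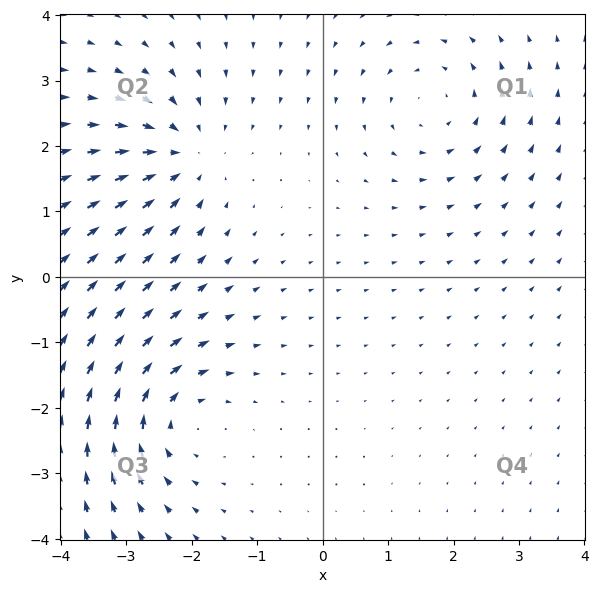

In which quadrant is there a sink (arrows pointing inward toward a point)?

Q2

The sink sits at approximately (-2.1, 1.9), which lies in quadrant Q2. The divergence there is about -4, negative as expected for a sink.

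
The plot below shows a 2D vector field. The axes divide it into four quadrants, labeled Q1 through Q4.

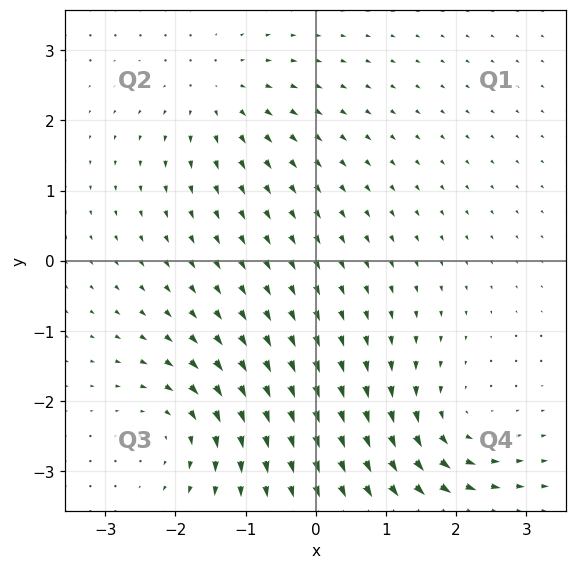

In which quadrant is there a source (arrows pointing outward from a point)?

Q2

The source sits at approximately (-1.4, 2.4), which lies in quadrant Q2. The divergence there is about +4, positive as expected for a source.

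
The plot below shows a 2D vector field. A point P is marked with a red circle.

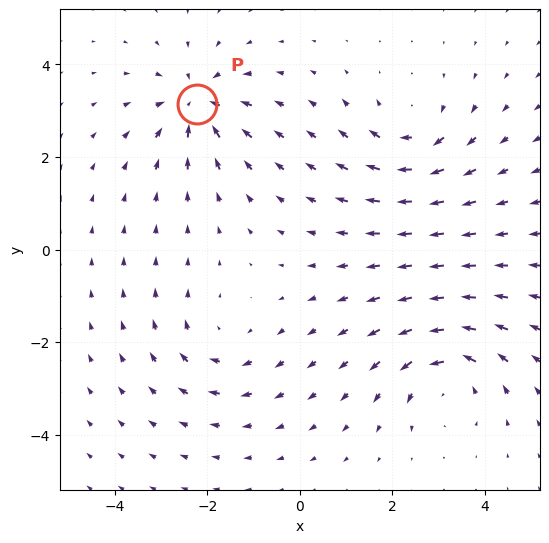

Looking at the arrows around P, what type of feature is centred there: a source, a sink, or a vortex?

At P (-2.2, 3.2) the arrows converge inward. Divergence about -5, curl ≈0 — negative divergence with near-zero curl is a sink.

sink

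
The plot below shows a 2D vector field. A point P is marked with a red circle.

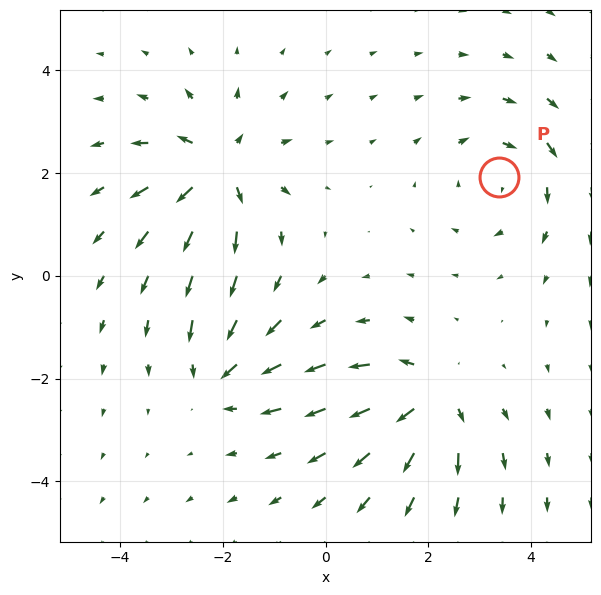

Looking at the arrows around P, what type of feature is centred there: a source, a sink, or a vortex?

vortex

At P (3.4, 1.9) the arrows circulate clockwise. Divergence ≈0, curl about -3 — near-zero divergence with nonzero curl is a vortex.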